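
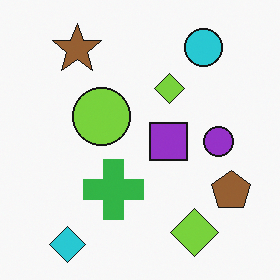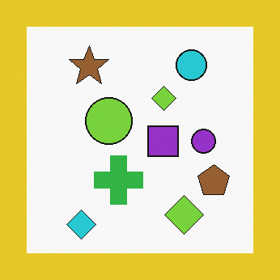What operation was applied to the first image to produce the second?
Framed with a yellow border.

A solid yellow frame runs around the edge of the second image, with the content slightly shrunk inside it.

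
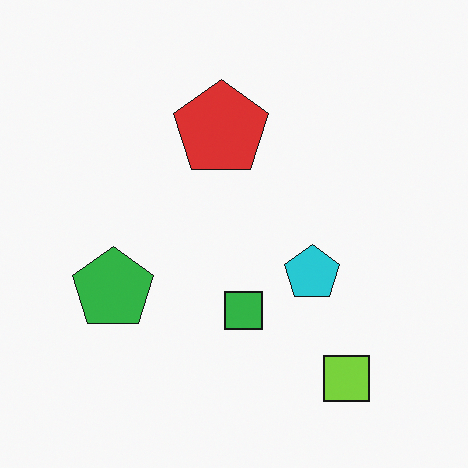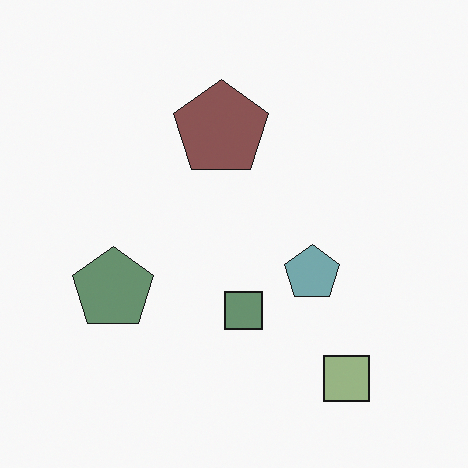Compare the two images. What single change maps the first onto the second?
The transformation is: heavily desaturated.

All colors are more muted and greyish — a global saturation change.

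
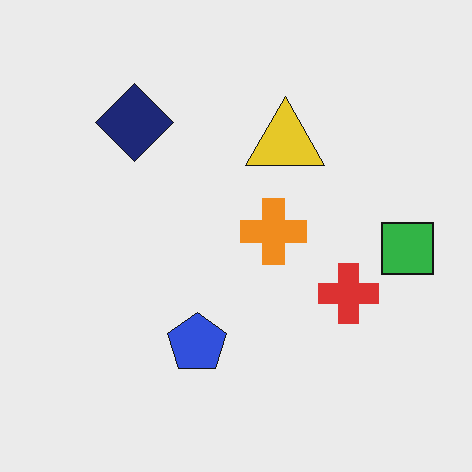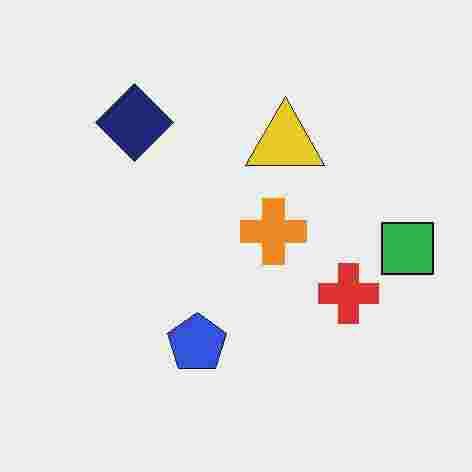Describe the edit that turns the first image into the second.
It was degraded with heavy JPEG compression.

Blocky 8×8 compression artifacts appear around shape edges and the flat background shows ringing — characteristic JPEG degradation.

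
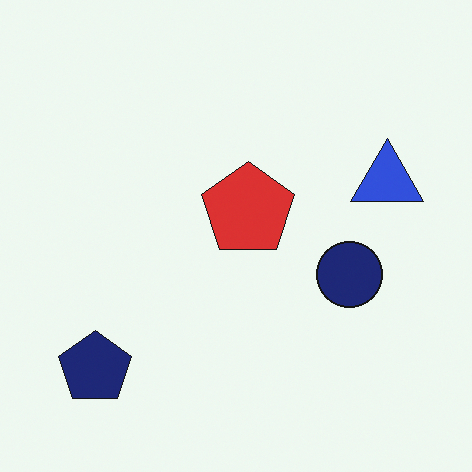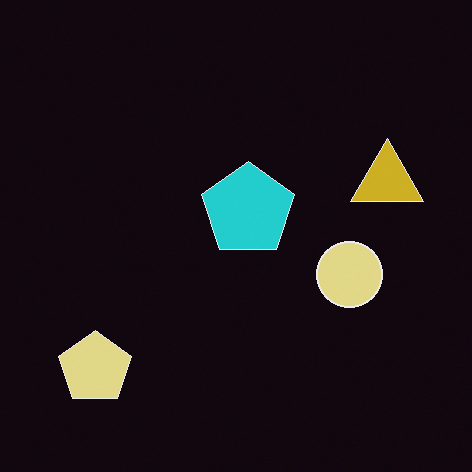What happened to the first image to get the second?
The image was color-inverted (negative).

The light background has become dark and every shape's color is its complement — a photographic negative.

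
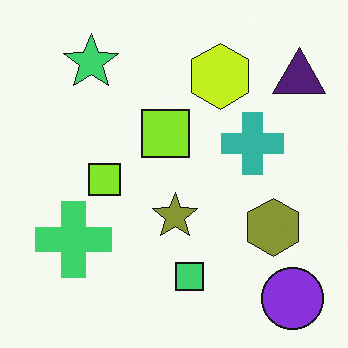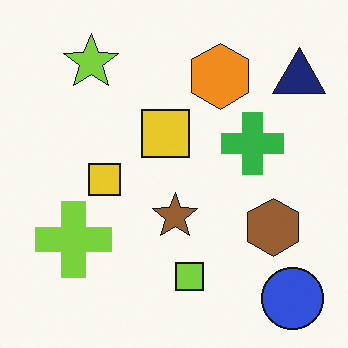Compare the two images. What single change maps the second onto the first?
The image was hue-shifted slightly.

Every shape's color has rotated by the same amount around the hue wheel — a uniform hue shift.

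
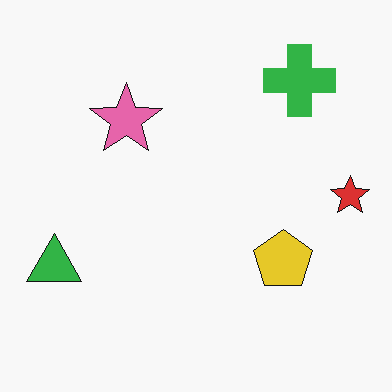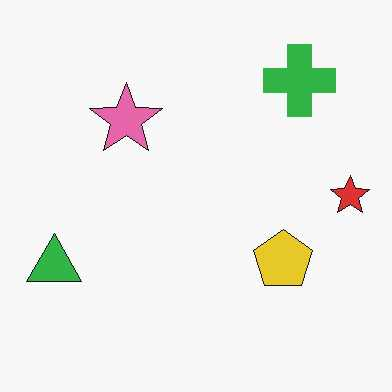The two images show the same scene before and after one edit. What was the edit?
This is the original image JPEG-compressed with visible artifacts.

Blocky 8×8 compression artifacts appear around shape edges and the flat background shows ringing — characteristic JPEG degradation.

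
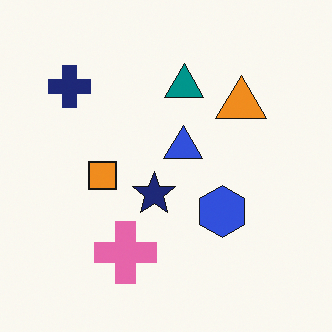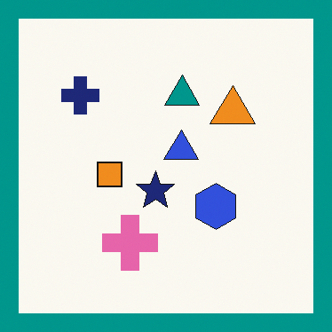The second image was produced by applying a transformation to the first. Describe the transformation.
The second image is the first framed with a teal border.

A solid teal frame runs around the edge of the second image, with the content slightly shrunk inside it.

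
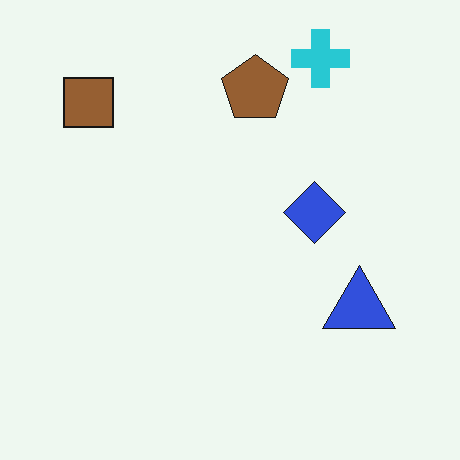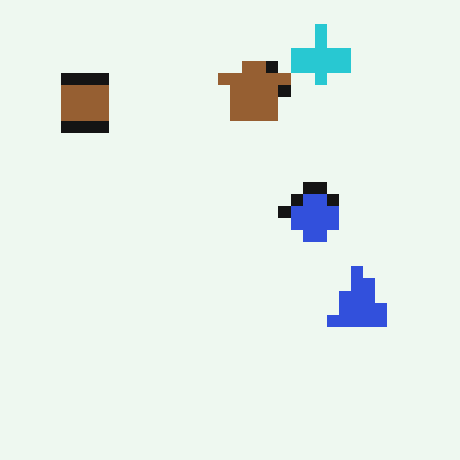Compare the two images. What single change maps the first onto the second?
The second image is the first coarsely pixelated.

Shapes are reduced to large square blocks; fine edges and outlines are lost — a downscale-then-upscale (mosaic) effect.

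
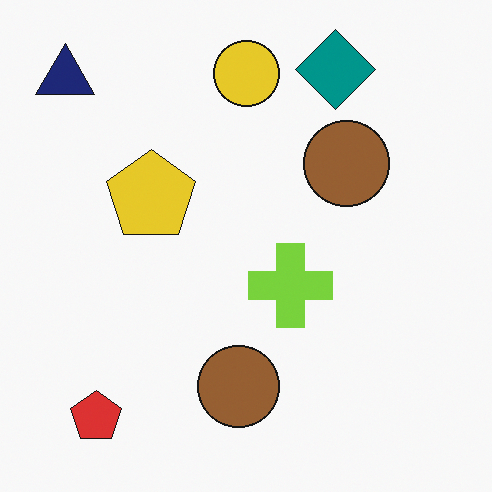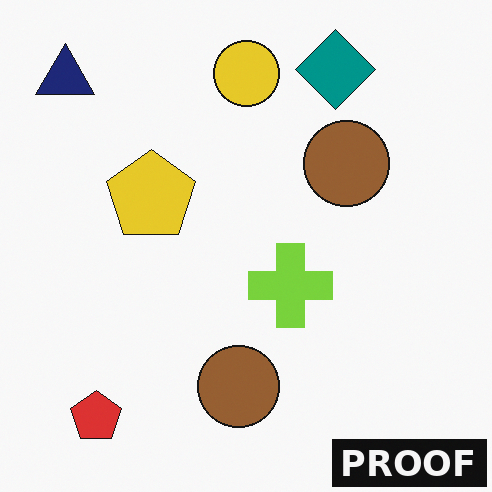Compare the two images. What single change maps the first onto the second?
The image was watermarked with the text "PROOF" in the lower-right corner.

A dark label reading "PROOF" appears in the lower-right corner.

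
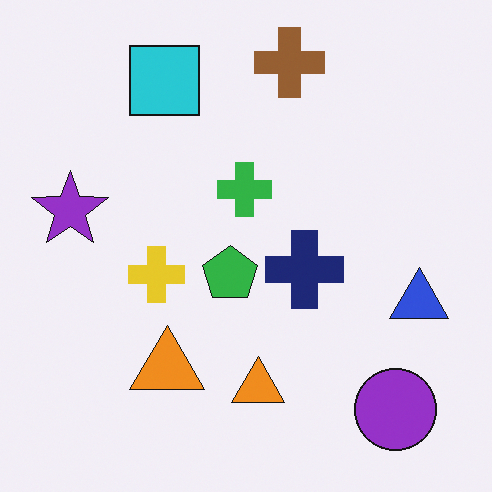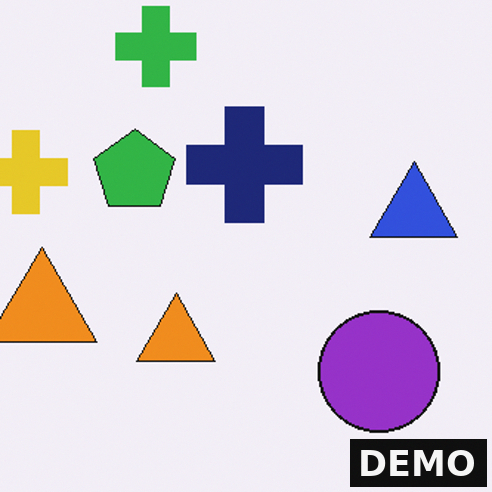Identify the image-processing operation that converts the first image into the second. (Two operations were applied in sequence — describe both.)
Cropped slightly and scaled back up, then watermarked with the text "DEMO" in the lower-right corner.

The visible shapes are larger and the field of view is narrower; shapes near the original edges may be partly or wholly outside the frame — a crop-and-rescale. A dark label reading "DEMO" appears in the lower-right corner.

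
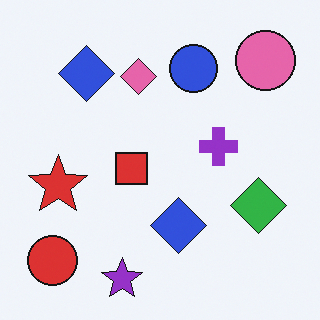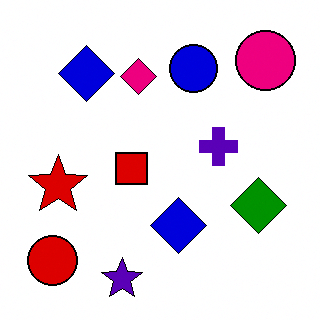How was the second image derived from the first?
This is the original image given much higher contrast.

Tones are pushed away from mid-grey across the whole image — a global contrast change.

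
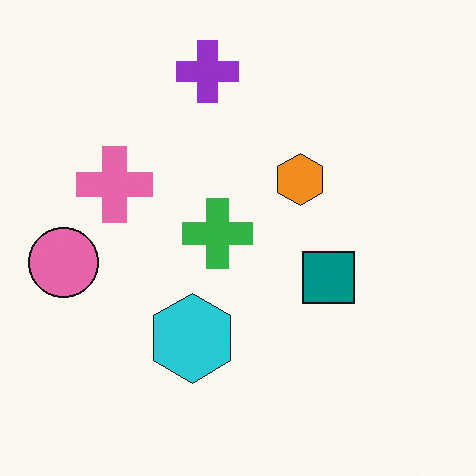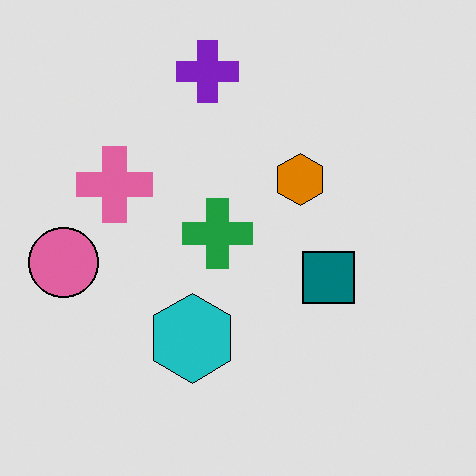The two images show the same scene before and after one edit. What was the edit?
It was moderately posterized.

Each flat color has snapped to a coarser quantized level — most visibly, the near-white background has dropped to a flat grey.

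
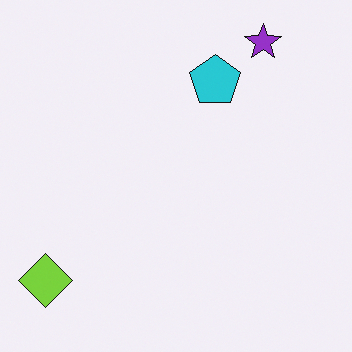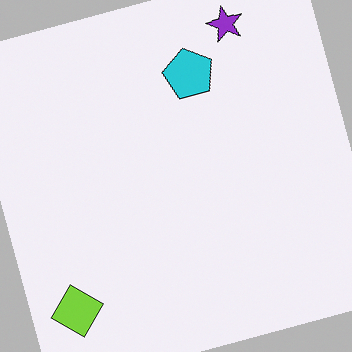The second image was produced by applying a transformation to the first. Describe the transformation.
This is the original image rotated counter-clockwise by a moderate amount.

Every shape is tilted by the same angle and the image corners show triangular fill wedges — a whole-image rotation by a non-right angle.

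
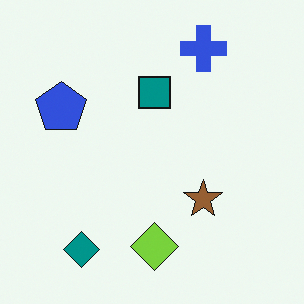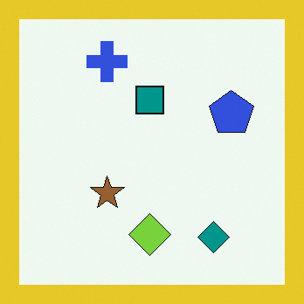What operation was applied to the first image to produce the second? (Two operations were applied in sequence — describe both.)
It was flipped horizontally (left ↔ right), then framed with a yellow border.

The blue pentagon is in the left of the first image and the right of the second — shapes on opposite sides of the vertical midline have swapped in a mirror flip. A solid yellow frame runs around the edge of the second image, with the content slightly shrunk inside it.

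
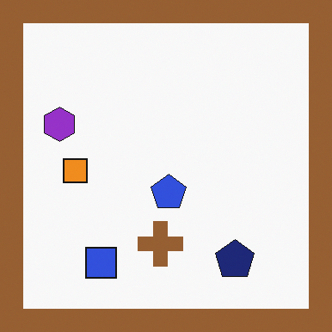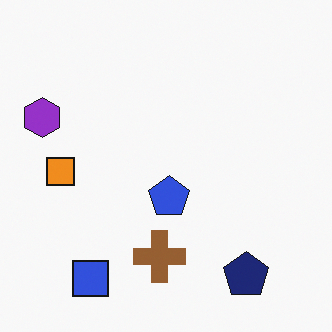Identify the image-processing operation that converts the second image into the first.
It was framed with a brown border.

A solid brown frame runs around the edge of the first image, with the content slightly shrunk inside it.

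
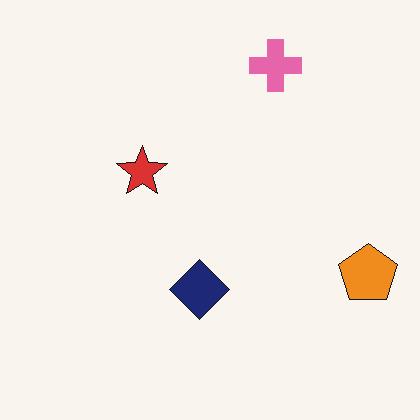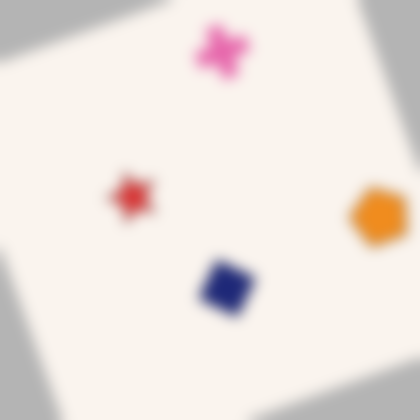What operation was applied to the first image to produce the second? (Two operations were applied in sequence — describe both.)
This is the original image rotated counter-clockwise by a clearly visible amount, then heavily blurred.

Every shape is tilted by the same angle and the image corners show triangular fill wedges — a whole-image rotation by a non-right angle. Shape edges and outlines are uniformly softened across the whole image.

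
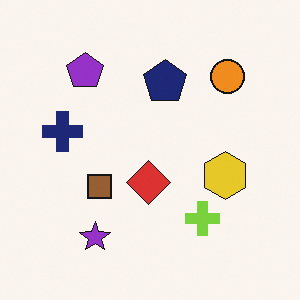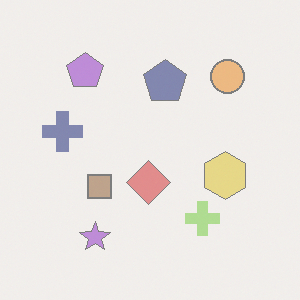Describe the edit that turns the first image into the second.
Given much lower contrast.

Tones are pushed toward mid-grey across the whole image — a global contrast change.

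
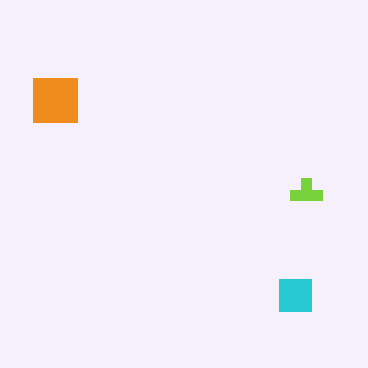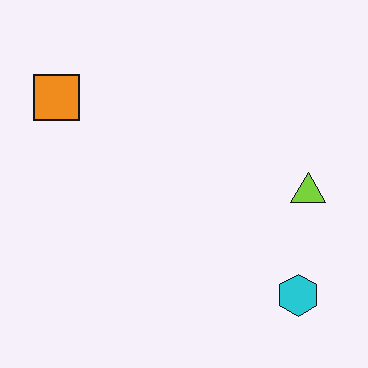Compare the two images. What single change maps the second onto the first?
The image was heavily pixelated into large blocks.

Shapes are reduced to large square blocks; fine edges and outlines are lost — a downscale-then-upscale (mosaic) effect.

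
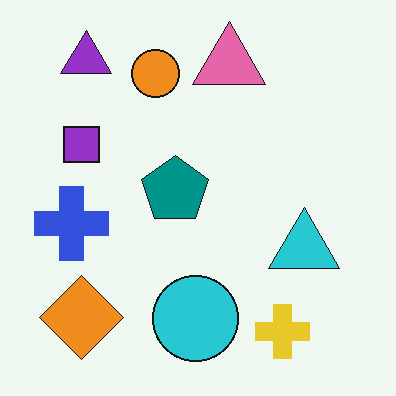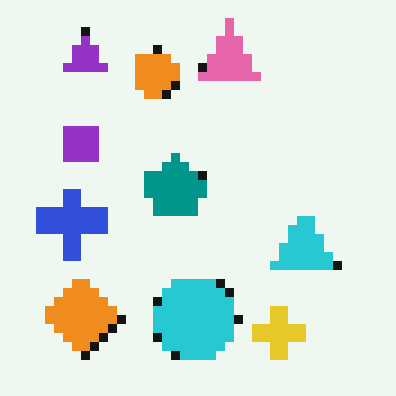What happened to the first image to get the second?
This is the original image coarsely pixelated.

Shapes are reduced to large square blocks; fine edges and outlines are lost — a downscale-then-upscale (mosaic) effect.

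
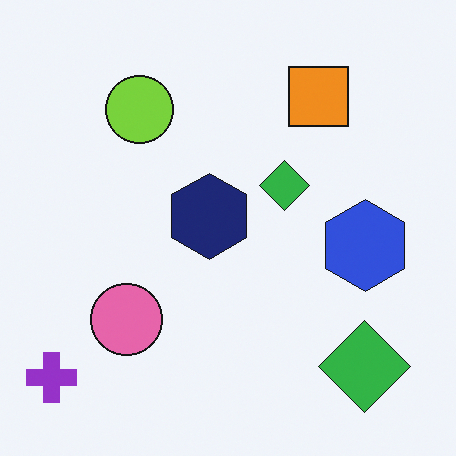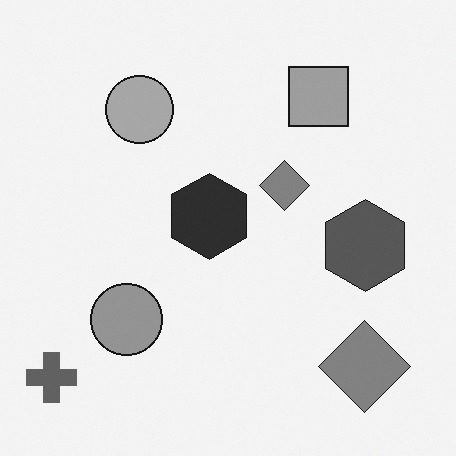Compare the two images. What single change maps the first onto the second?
The transformation is: converted to grayscale.

All color is removed — every shape is now a shade of grey.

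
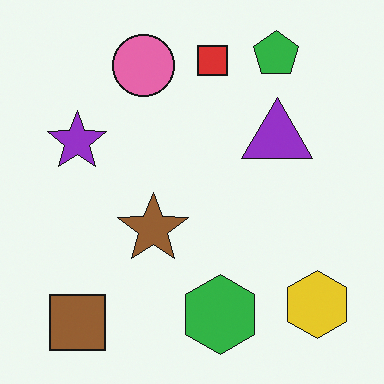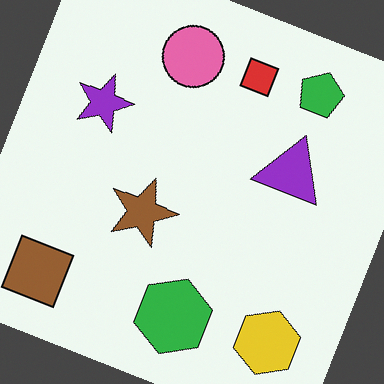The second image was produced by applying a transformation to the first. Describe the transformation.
The image was rotated clockwise by a moderate amount.

Every shape is tilted by the same angle and the image corners show triangular fill wedges — a whole-image rotation by a non-right angle.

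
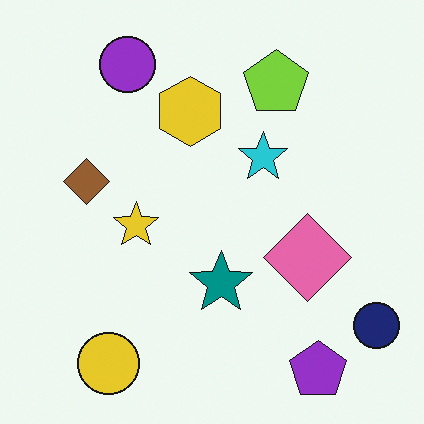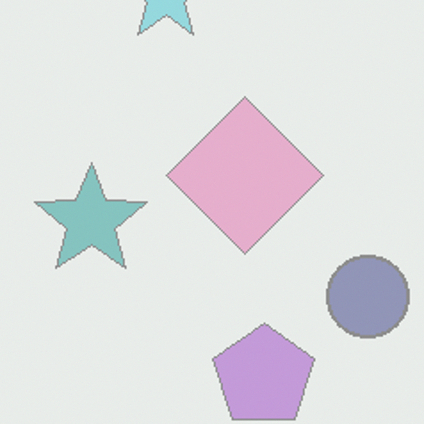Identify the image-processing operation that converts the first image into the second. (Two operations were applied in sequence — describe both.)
It was washed out (contrast reduced), then cropped to a noticeably smaller region and rescaled.

Tones are pushed toward mid-grey across the whole image — a global contrast change. The visible shapes are larger and the field of view is narrower; shapes near the original edges may be partly or wholly outside the frame — a crop-and-rescale.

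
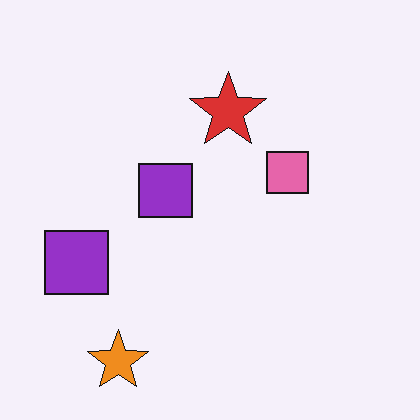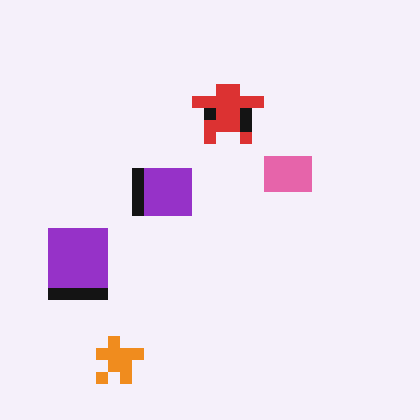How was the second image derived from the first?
It was coarsely pixelated.

Shapes are reduced to large square blocks; fine edges and outlines are lost — a downscale-then-upscale (mosaic) effect.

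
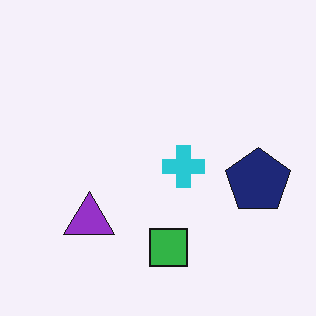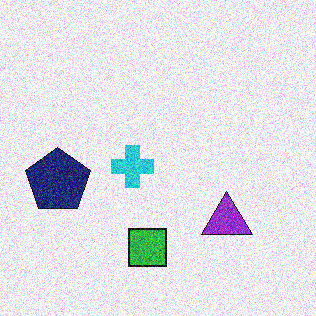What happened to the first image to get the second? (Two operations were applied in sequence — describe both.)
Degraded with heavy additive noise, then flipped horizontally (left ↔ right).

Random speckle covers the whole image, including the flat background. The navy pentagon is in the right of the first image and the left of the second — shapes on opposite sides of the vertical midline have swapped in a mirror flip.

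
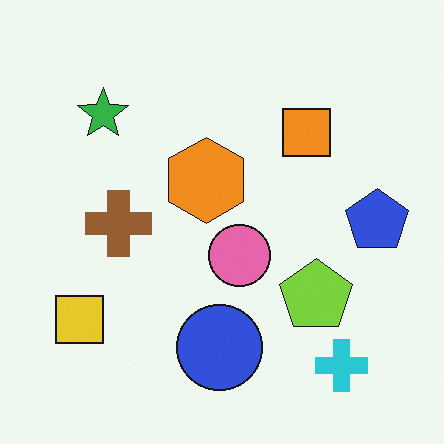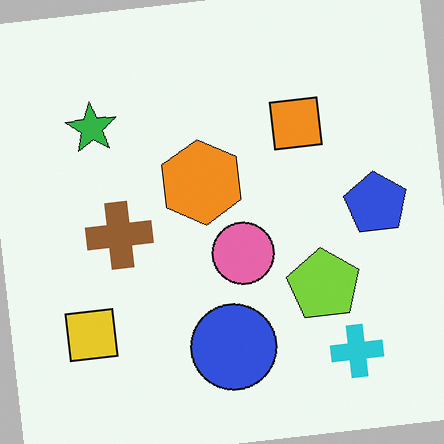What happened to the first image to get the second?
This is the original image rotated counter-clockwise by a few degrees.

Every shape is tilted by the same angle and the image corners show triangular fill wedges — a whole-image rotation by a non-right angle.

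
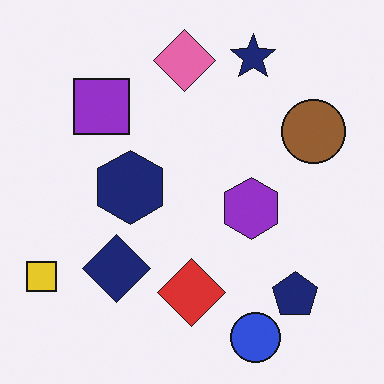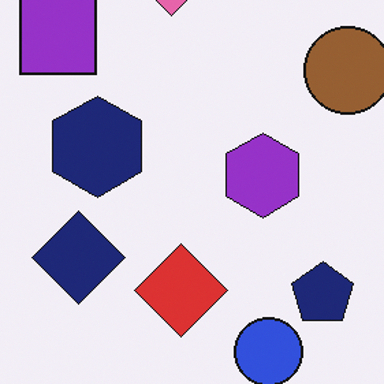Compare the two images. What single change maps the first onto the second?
It was cropped to a modestly smaller region and rescaled.

The visible shapes are larger and the field of view is narrower; shapes near the original edges may be partly or wholly outside the frame — a crop-and-rescale.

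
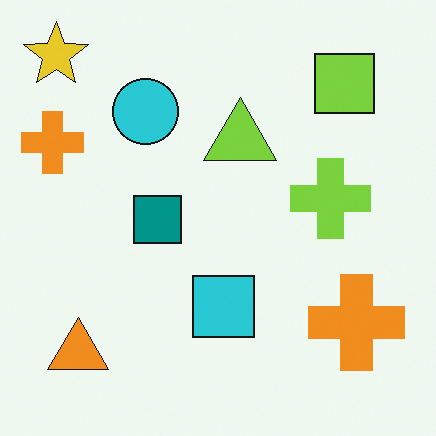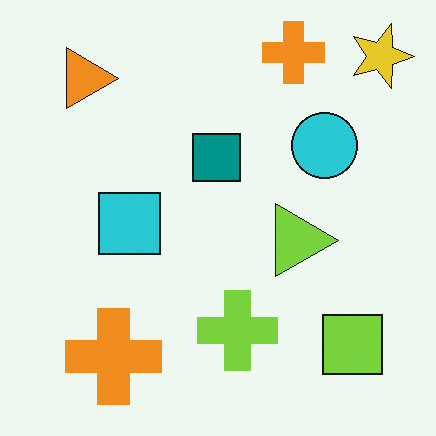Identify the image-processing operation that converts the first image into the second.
The second image is the first rotated 90° clockwise.

The yellow star sits in the top-left of the first image and the top-right of the second — consistent with a whole-image 90° clockwise rotation.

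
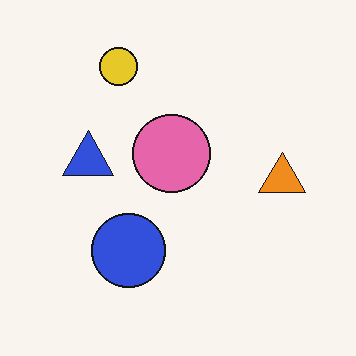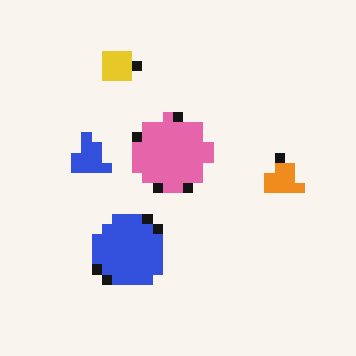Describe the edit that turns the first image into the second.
This is the original image coarsely pixelated.

Shapes are reduced to large square blocks; fine edges and outlines are lost — a downscale-then-upscale (mosaic) effect.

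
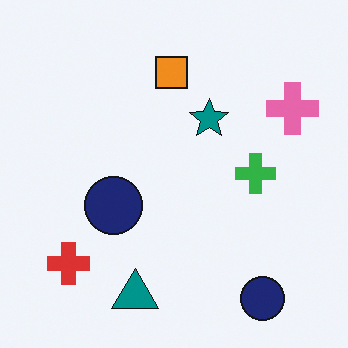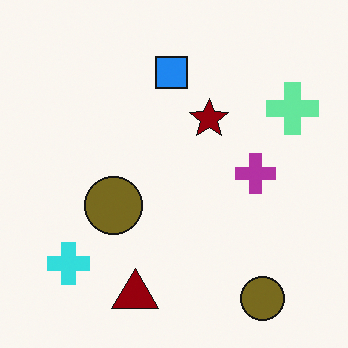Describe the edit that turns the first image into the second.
The second image is the first hue-shifted by a large amount.

Every shape's color has rotated by the same amount around the hue wheel — a uniform hue shift.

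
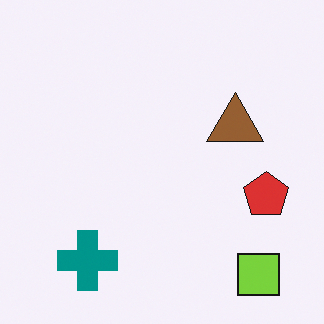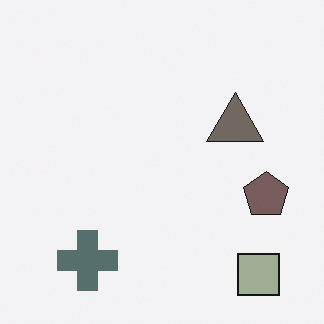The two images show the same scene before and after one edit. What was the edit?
This is the original image heavily desaturated.

All colors are more muted and greyish — a global saturation change.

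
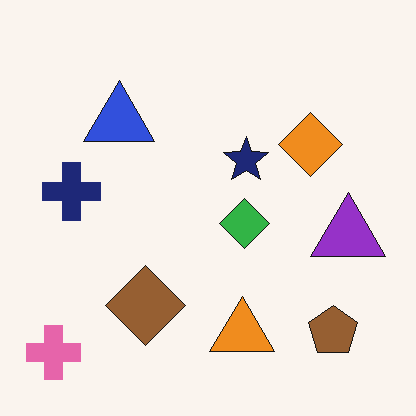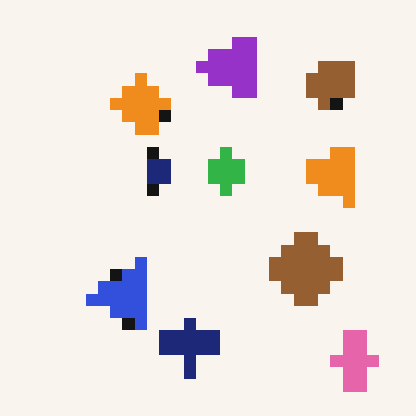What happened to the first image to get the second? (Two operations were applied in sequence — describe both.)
This is the original image rotated 90° counter-clockwise, then heavily pixelated into large blocks.

The pink cross sits in the bottom-left of the first image and the bottom-right of the second — consistent with a whole-image 90° counter-clockwise rotation. Shapes are reduced to large square blocks; fine edges and outlines are lost — a downscale-then-upscale (mosaic) effect.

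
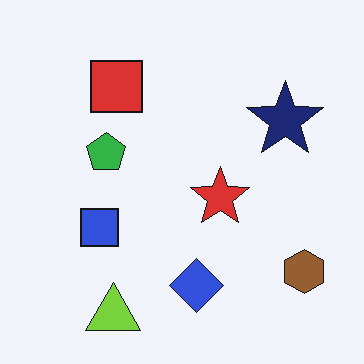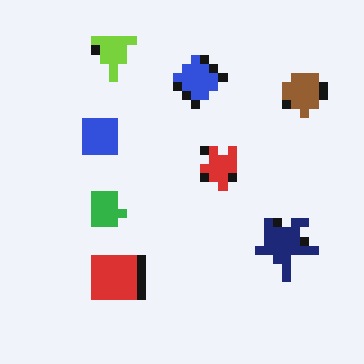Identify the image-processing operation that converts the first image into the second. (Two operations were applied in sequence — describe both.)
It was coarsely pixelated, then flipped vertically (top ↔ bottom).

Shapes are reduced to large square blocks; fine edges and outlines are lost — a downscale-then-upscale (mosaic) effect. The lime triangle is in the bottom-left of the first image and the top-left of the second — shapes on opposite sides of the horizontal midline have swapped in a mirror flip.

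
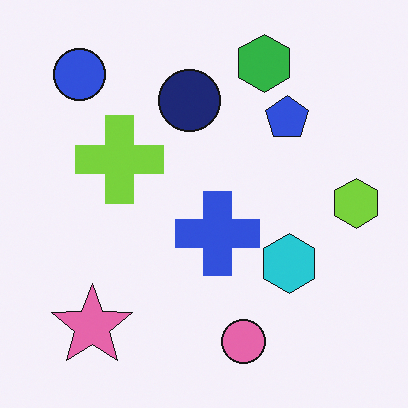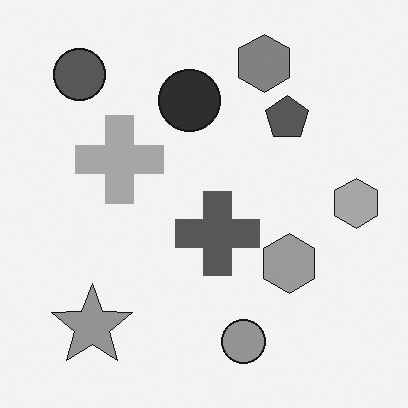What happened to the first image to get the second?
The image was converted to grayscale.

All color is removed — every shape is now a shade of grey.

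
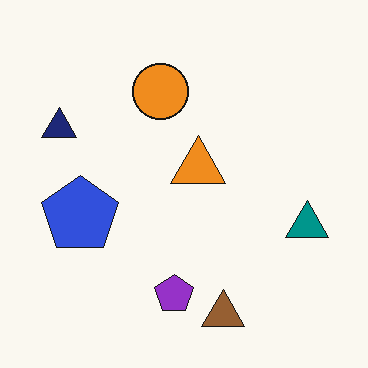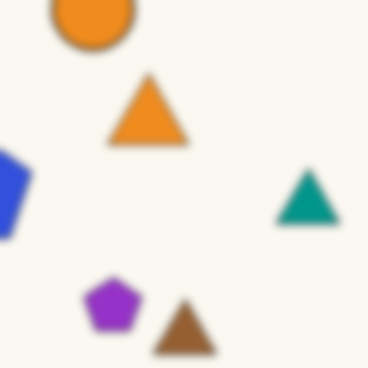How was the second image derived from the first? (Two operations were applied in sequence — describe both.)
The second image is the first cropped to a modestly smaller region and rescaled, then moderately blurred.

The visible shapes are larger and the field of view is narrower; shapes near the original edges may be partly or wholly outside the frame — a crop-and-rescale. Shape edges and outlines are uniformly softened across the whole image.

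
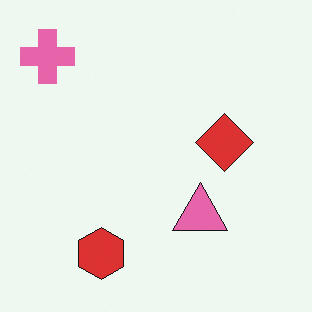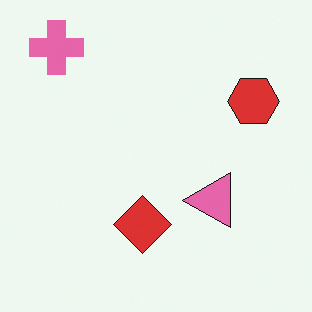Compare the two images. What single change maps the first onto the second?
It was transposed (reflected across the top-left ↔ bottom-right diagonal).

Shapes have swapped their row and column positions — what was in the top-right is now in the bottom-left — a diagonal reflection.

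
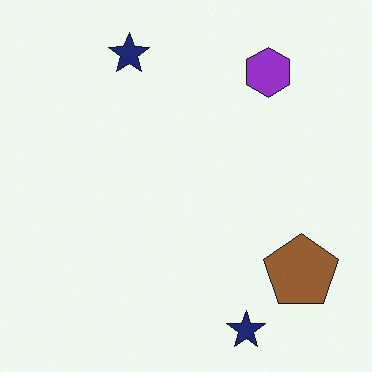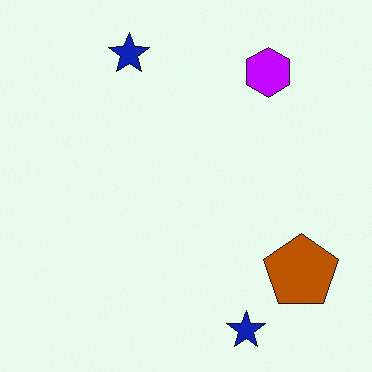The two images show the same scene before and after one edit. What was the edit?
The transformation is: made much more vivid (saturation change).

All colors are more vivid — a global saturation change.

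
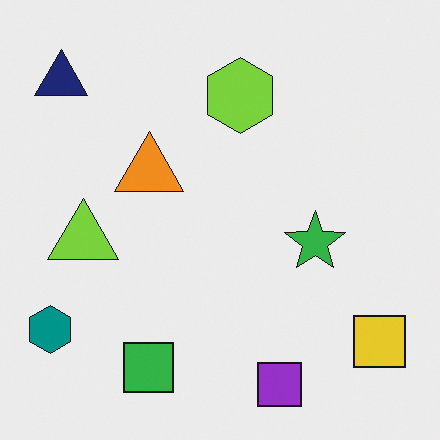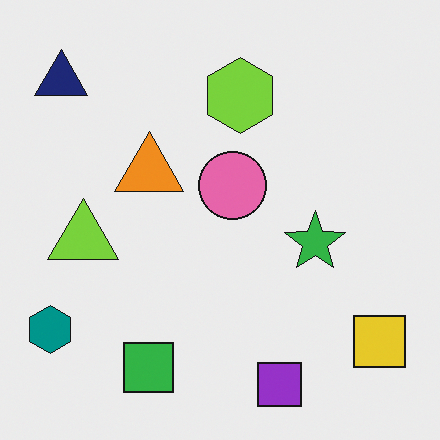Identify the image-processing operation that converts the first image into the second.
Overlaid with an additional pink circle.

A pink circle appears in the second image that is absent from the first.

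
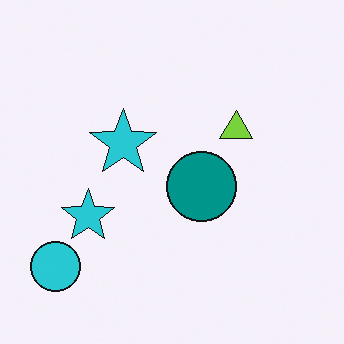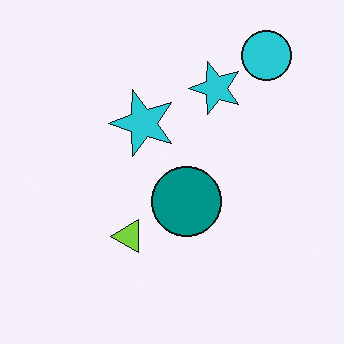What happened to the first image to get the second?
This is the original image transposed (reflected across the top-left ↔ bottom-right diagonal).

Shapes have swapped their row and column positions — what was in the top-right is now in the bottom-left — a diagonal reflection.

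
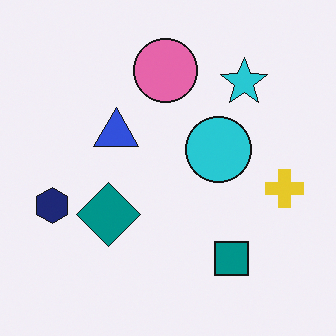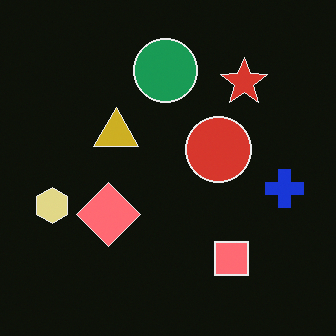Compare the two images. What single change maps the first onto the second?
The image was color-inverted (negative).

The light background has become dark and every shape's color is its complement — a photographic negative.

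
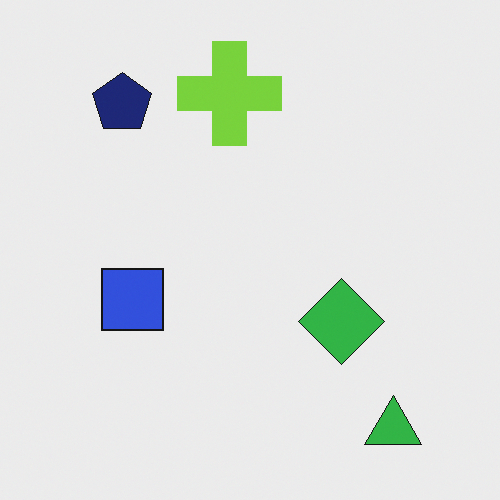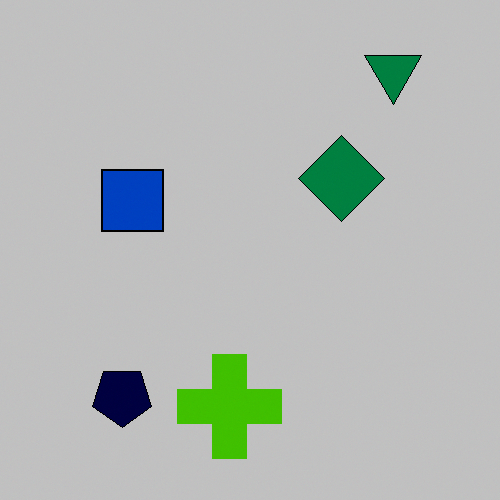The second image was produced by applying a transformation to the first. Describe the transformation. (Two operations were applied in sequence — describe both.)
The second image is the first heavily posterized to just a handful of flat colors, then flipped vertically (top ↔ bottom).

Each flat color has snapped to a coarser quantized level — most visibly, the near-white background has dropped to a flat grey. The green triangle is in the bottom-right of the first image and the top-right of the second — shapes on opposite sides of the horizontal midline have swapped in a mirror flip.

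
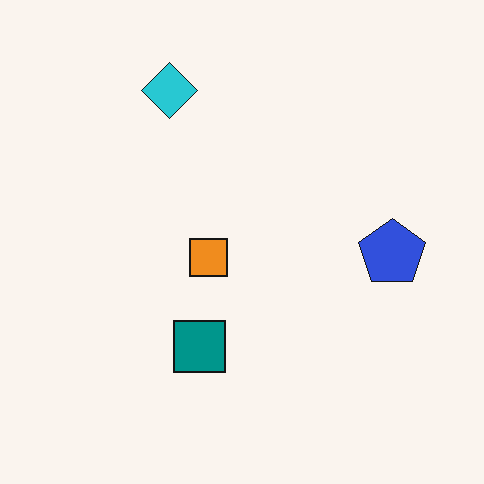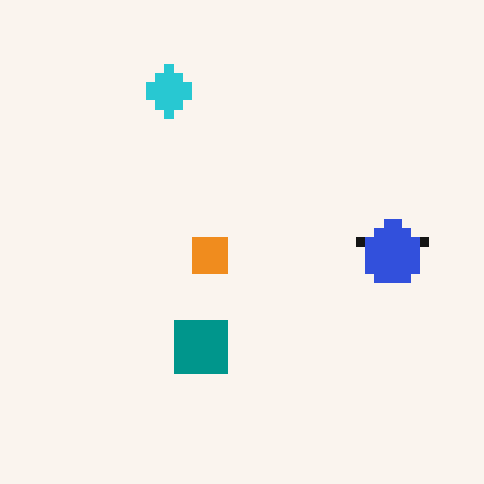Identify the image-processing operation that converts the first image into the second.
Coarsely pixelated.

Shapes are reduced to large square blocks; fine edges and outlines are lost — a downscale-then-upscale (mosaic) effect.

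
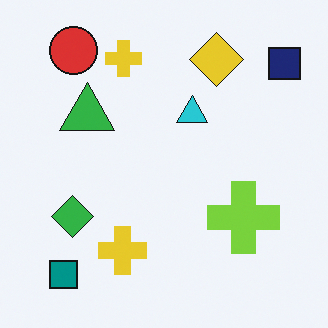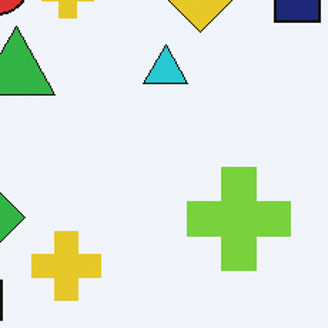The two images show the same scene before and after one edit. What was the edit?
Cropped slightly and scaled back up.

The visible shapes are larger and the field of view is narrower; shapes near the original edges may be partly or wholly outside the frame — a crop-and-rescale.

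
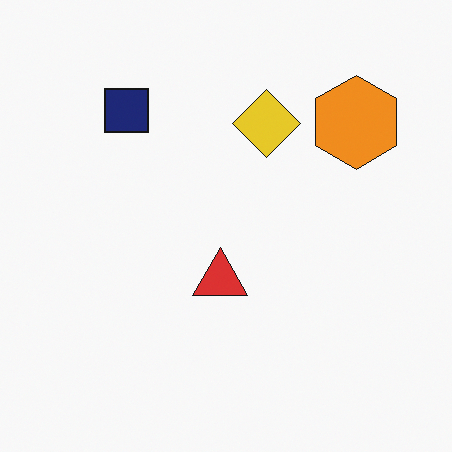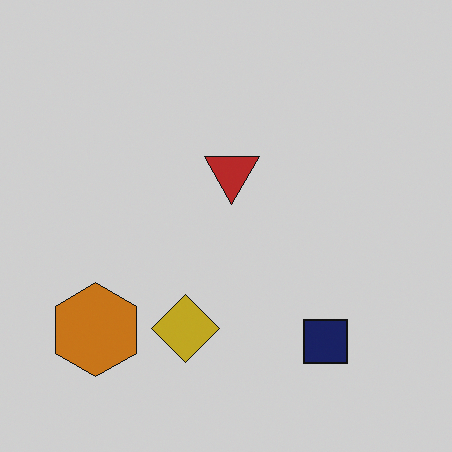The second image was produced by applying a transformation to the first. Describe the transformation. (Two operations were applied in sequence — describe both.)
It was slightly darkened, then rotated 180°.

Every pixel — background and shapes alike — is uniformly darkened. The orange hexagon sits in the top-right of the first image and the bottom-left of the second — consistent with a whole-image 180° rotation.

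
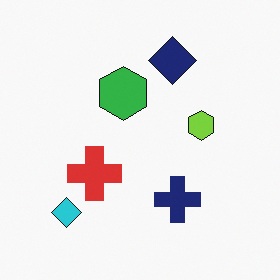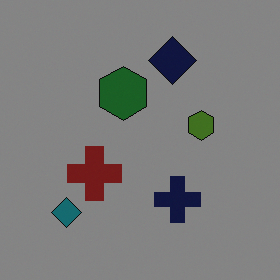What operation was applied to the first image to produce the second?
It was noticeably darkened.

Every pixel — background and shapes alike — is uniformly darkened.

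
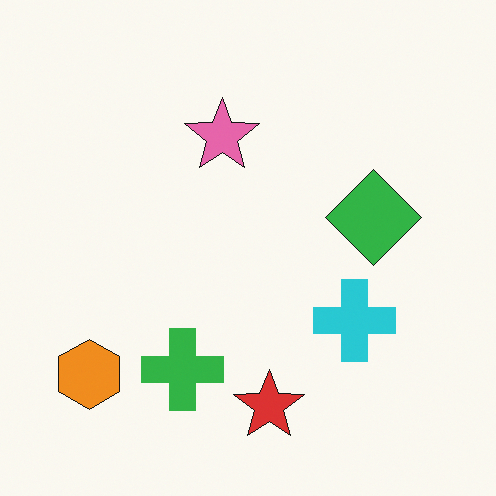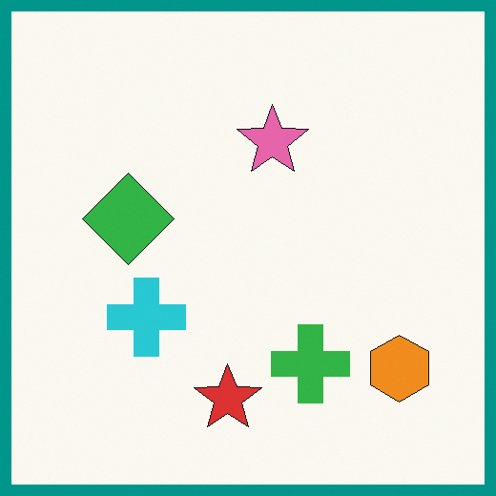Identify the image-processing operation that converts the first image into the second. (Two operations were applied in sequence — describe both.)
It was flipped horizontally (left ↔ right), then framed with a teal border.

The orange hexagon is in the bottom-left of the first image and the bottom-right of the second — shapes on opposite sides of the vertical midline have swapped in a mirror flip. A solid teal frame runs around the edge of the second image, with the content slightly shrunk inside it.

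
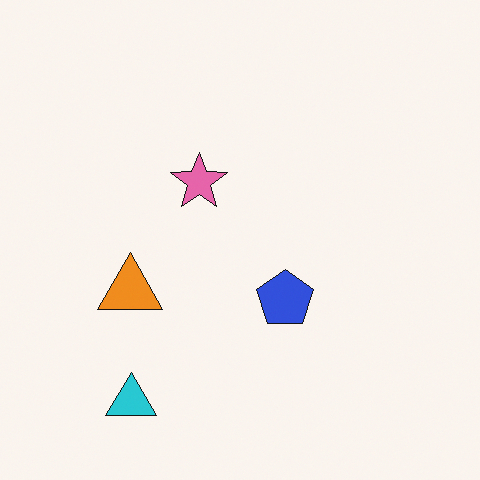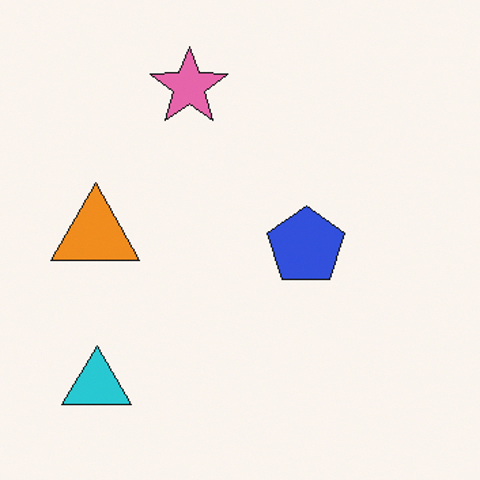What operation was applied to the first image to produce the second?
The transformation is: cropped slightly and scaled back up.

The visible shapes are larger and the field of view is narrower; shapes near the original edges may be partly or wholly outside the frame — a crop-and-rescale.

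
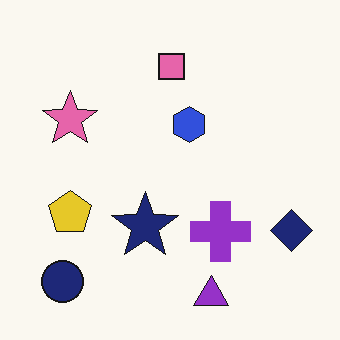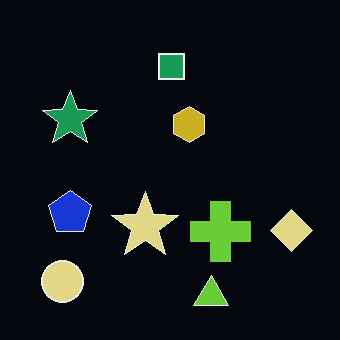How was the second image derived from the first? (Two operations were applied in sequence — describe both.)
The image was given moderate JPEG compression, then color-inverted (negative).

Blocky 8×8 compression artifacts appear around shape edges and the flat background shows ringing — characteristic JPEG degradation. The light background has become dark and every shape's color is its complement — a photographic negative.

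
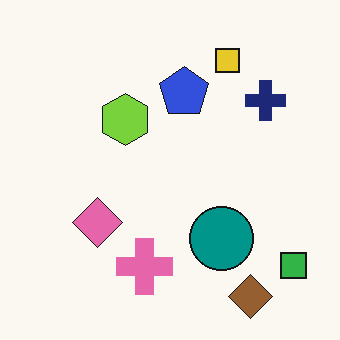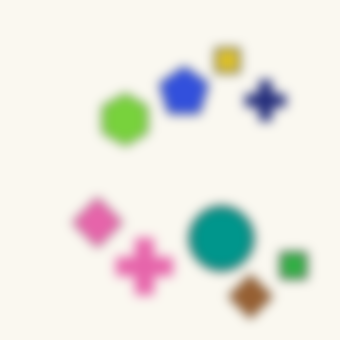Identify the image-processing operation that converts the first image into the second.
The second image is the first strongly gaussian-blurred.

Shape edges and outlines are uniformly softened across the whole image.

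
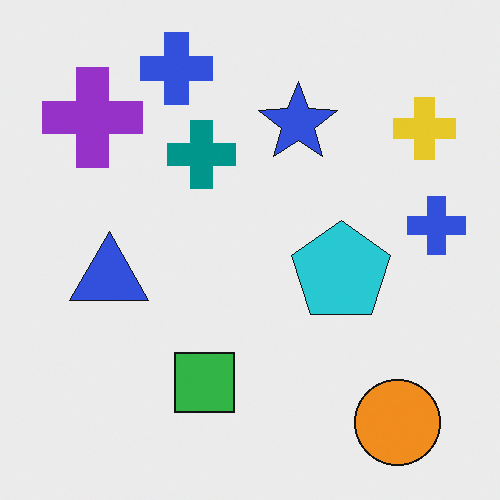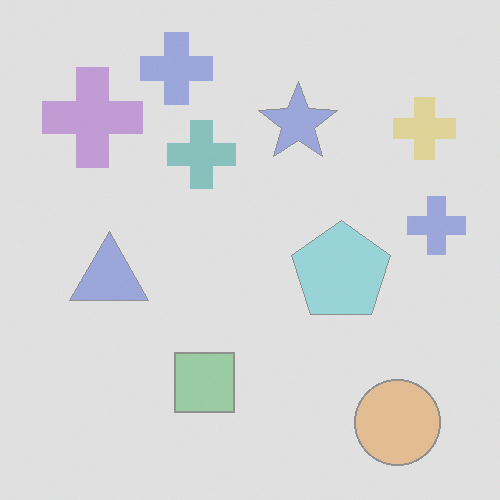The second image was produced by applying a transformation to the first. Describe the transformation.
The transformation is: washed out (contrast reduced).

Tones are pushed toward mid-grey across the whole image — a global contrast change.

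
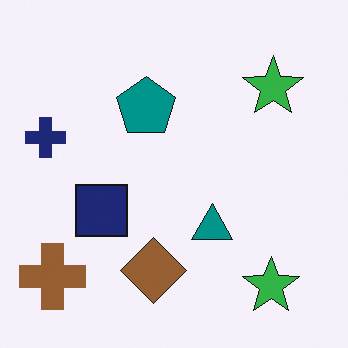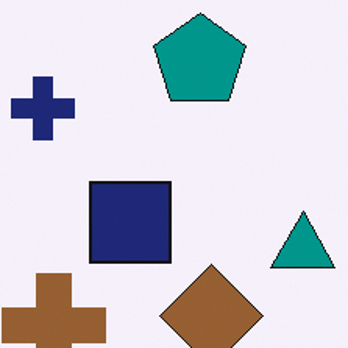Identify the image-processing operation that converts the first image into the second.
It was cropped to a modestly smaller region and rescaled.

The visible shapes are larger and the field of view is narrower; shapes near the original edges may be partly or wholly outside the frame — a crop-and-rescale.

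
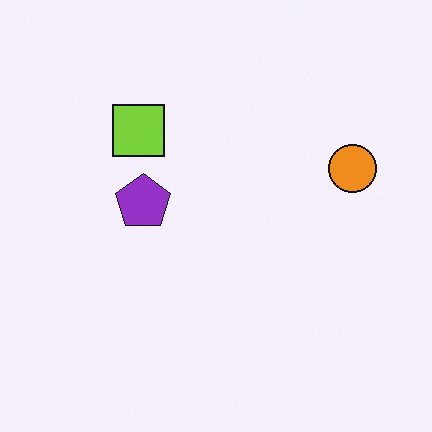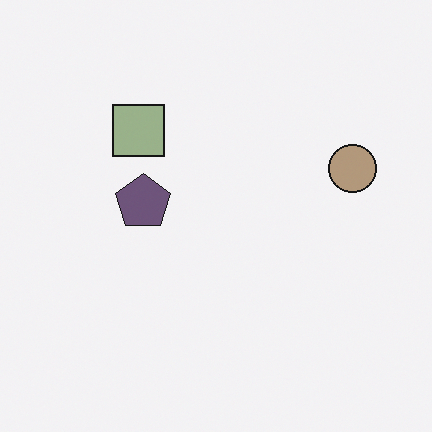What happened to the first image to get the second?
The second image is the first heavily desaturated.

All colors are more muted and greyish — a global saturation change.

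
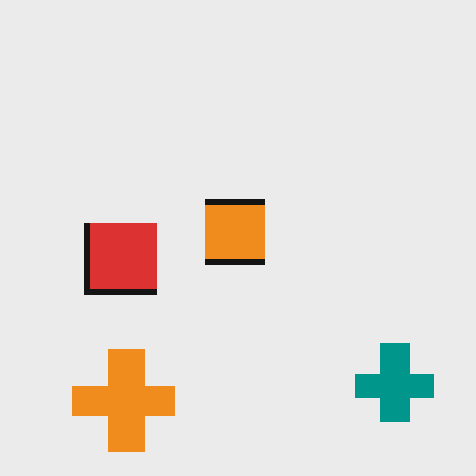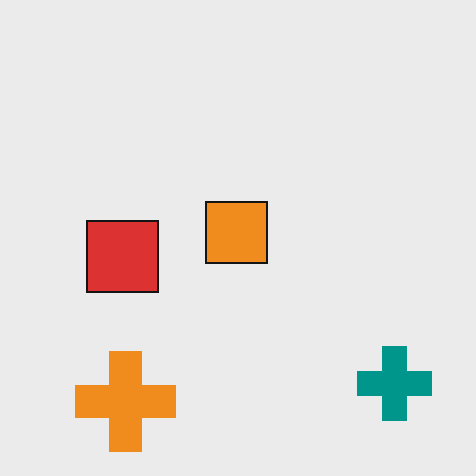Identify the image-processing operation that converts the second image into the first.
The image was pixelated into visible square blocks.

Shapes are reduced to large square blocks; fine edges and outlines are lost — a downscale-then-upscale (mosaic) effect.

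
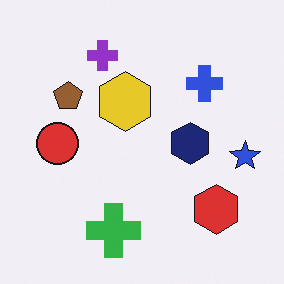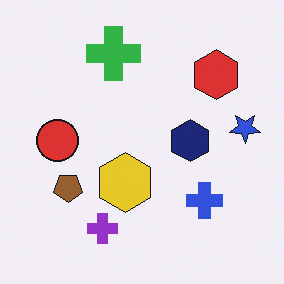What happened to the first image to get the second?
Flipped vertically (top ↔ bottom).

The green cross is in the bottom of the first image and the top of the second — shapes on opposite sides of the horizontal midline have swapped in a mirror flip.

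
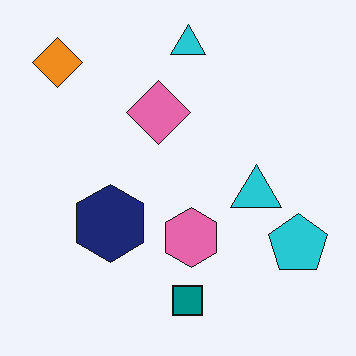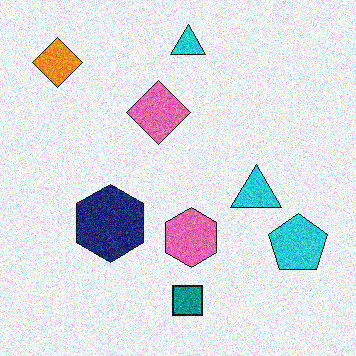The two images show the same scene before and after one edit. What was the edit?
The second image is the first degraded with heavy additive noise.

Random speckle covers the whole image, including the flat background.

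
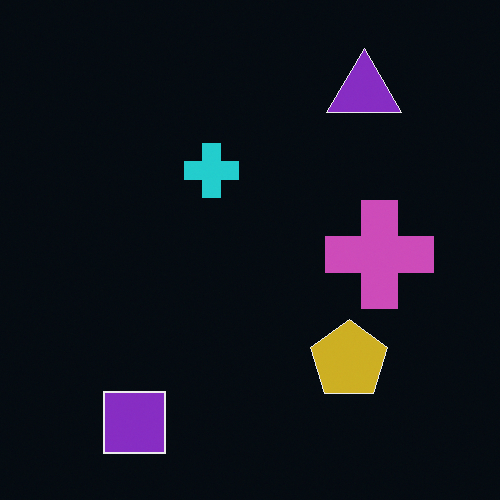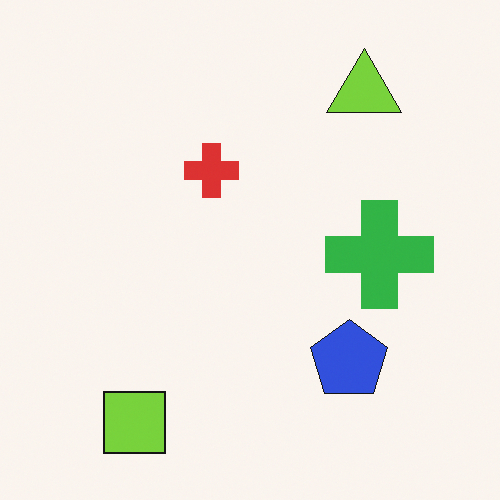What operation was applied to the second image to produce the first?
The image was color-inverted (negative).

The light background has become dark and every shape's color is its complement — a photographic negative.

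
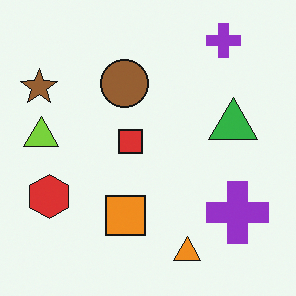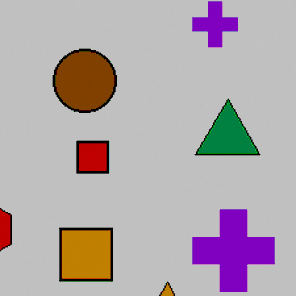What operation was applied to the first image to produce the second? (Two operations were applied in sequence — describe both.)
Cropped to a modestly smaller region and rescaled, then aggressively posterized.

The visible shapes are larger and the field of view is narrower; shapes near the original edges may be partly or wholly outside the frame — a crop-and-rescale. Each flat color has snapped to a coarser quantized level — most visibly, the near-white background has dropped to a flat grey.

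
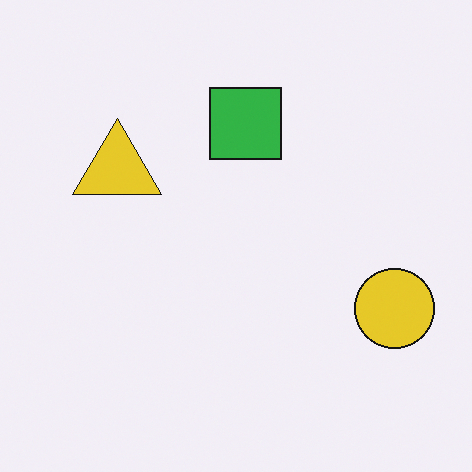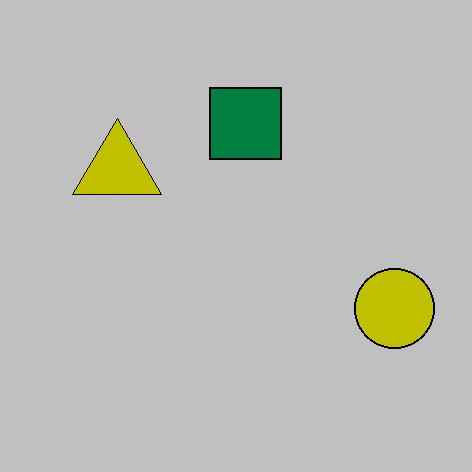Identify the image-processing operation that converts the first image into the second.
It was heavily posterized to just a handful of flat colors.

Each flat color has snapped to a coarser quantized level — most visibly, the near-white background has dropped to a flat grey.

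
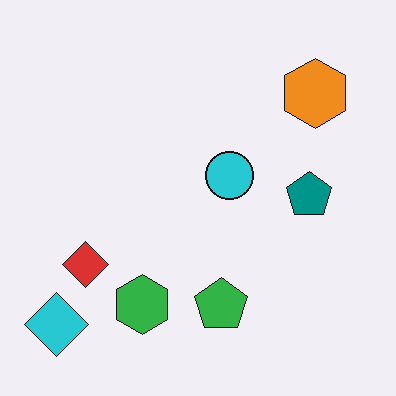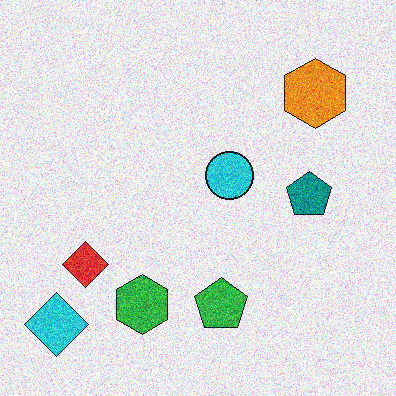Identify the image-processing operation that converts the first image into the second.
It was degraded with heavy additive noise.

Random speckle covers the whole image, including the flat background.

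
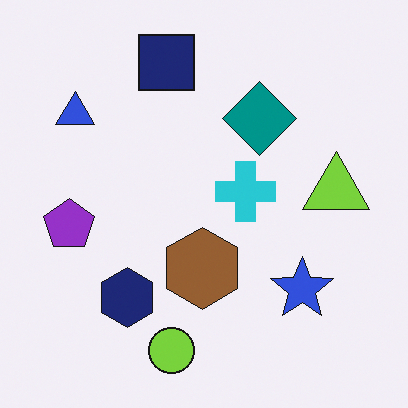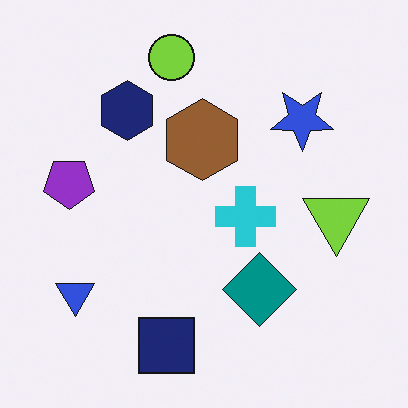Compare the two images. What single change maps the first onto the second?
It was flipped vertically (top ↔ bottom).

The lime circle is in the bottom of the first image and the top of the second — shapes on opposite sides of the horizontal midline have swapped in a mirror flip.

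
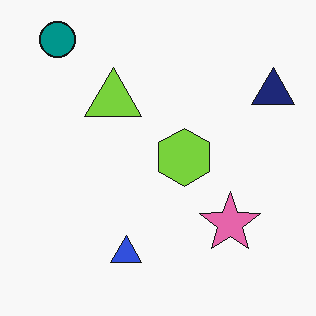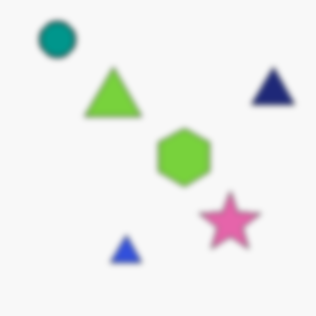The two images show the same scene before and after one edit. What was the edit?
The image was noticeably gaussian-blurred.

Shape edges and outlines are uniformly softened across the whole image.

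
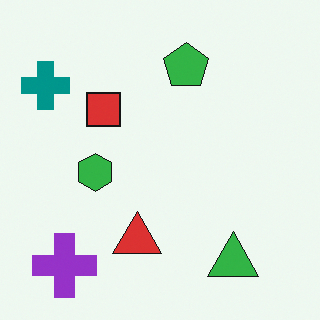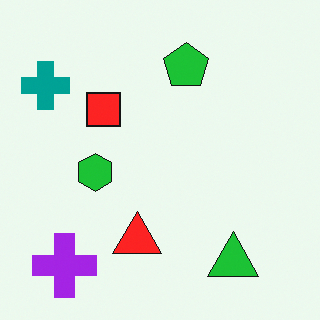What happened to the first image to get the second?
This is the original image slightly oversaturated.

All colors are more vivid — a global saturation change.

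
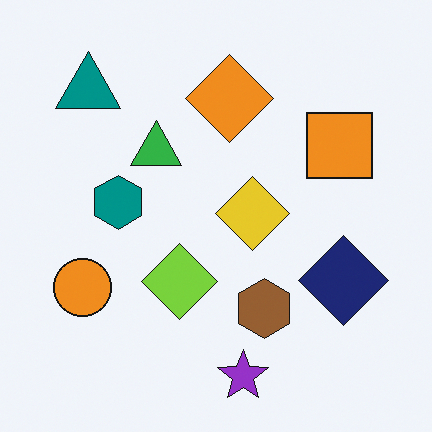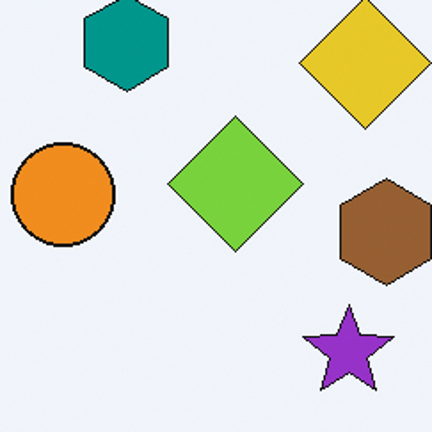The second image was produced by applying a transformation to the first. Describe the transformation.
The image was cropped to a noticeably smaller region and rescaled.

The visible shapes are larger and the field of view is narrower; shapes near the original edges may be partly or wholly outside the frame — a crop-and-rescale.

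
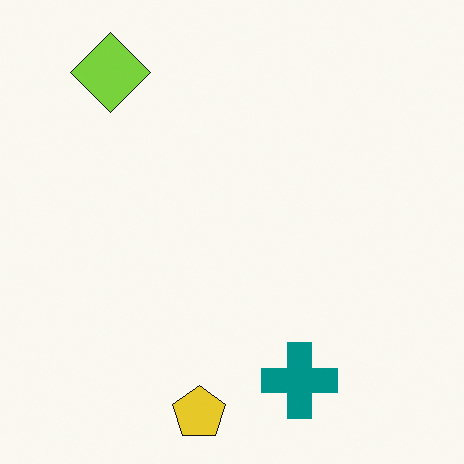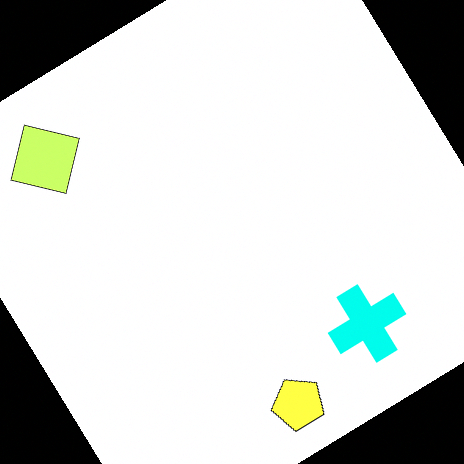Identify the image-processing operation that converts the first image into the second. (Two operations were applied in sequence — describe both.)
The image was noticeably brightened, then rotated counter-clockwise by a large amount — several tens of degrees.

Every pixel — background and shapes alike — is uniformly brightened. Every shape is tilted by the same angle and the image corners show triangular fill wedges — a whole-image rotation by a non-right angle.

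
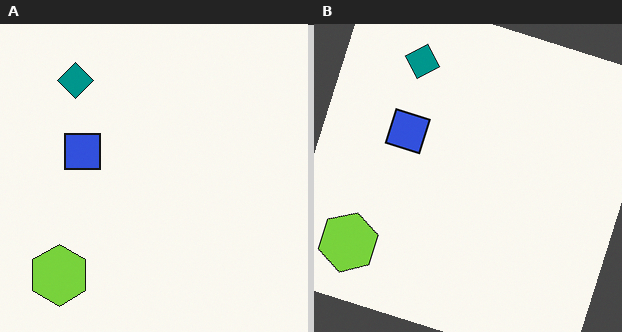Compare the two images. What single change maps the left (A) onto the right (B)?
The image was rotated clockwise by a clearly visible amount.

Every shape is tilted by the same angle and the image corners show triangular fill wedges — a whole-image rotation by a non-right angle.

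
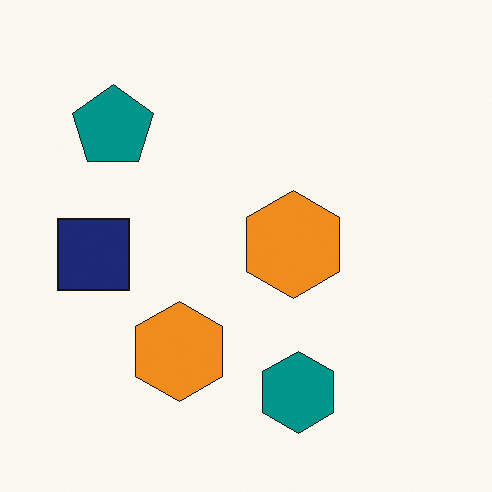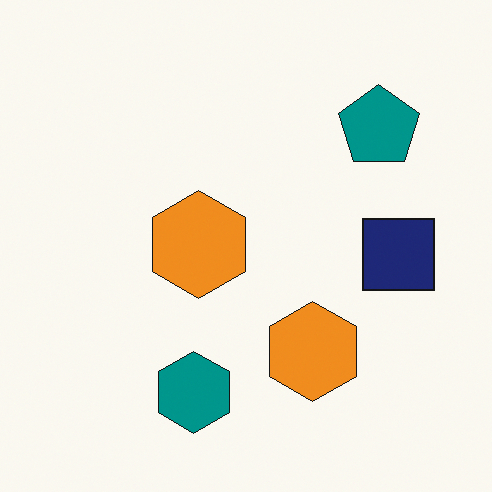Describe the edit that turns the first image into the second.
The transformation is: flipped horizontally (left ↔ right).

The navy square is in the left of the first image and the right of the second — shapes on opposite sides of the vertical midline have swapped in a mirror flip.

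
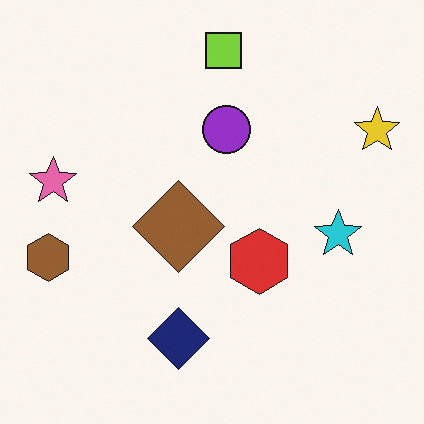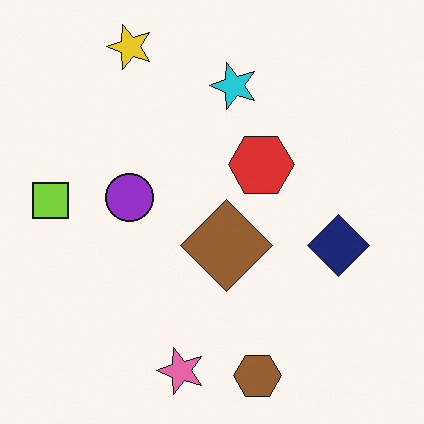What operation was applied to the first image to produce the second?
This is the original image rotated 90° counter-clockwise.

The yellow star sits in the top-right of the first image and the top-left of the second — consistent with a whole-image 90° counter-clockwise rotation.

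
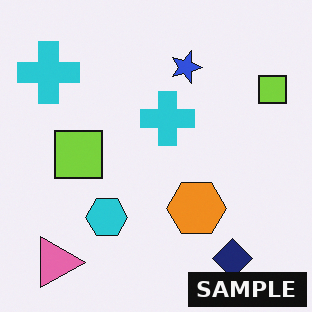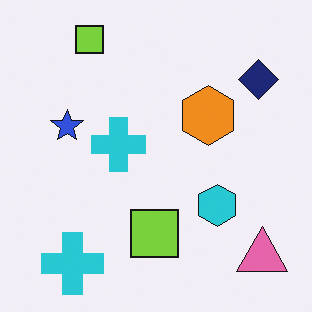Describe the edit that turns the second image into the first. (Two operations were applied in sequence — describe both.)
Rotated 90° clockwise, then watermarked with the text "SAMPLE" in the lower-right corner.

The pink triangle sits in the bottom-right of the second image and the bottom-left of the first — consistent with a whole-image 90° clockwise rotation. A dark label reading "SAMPLE" appears in the lower-right corner.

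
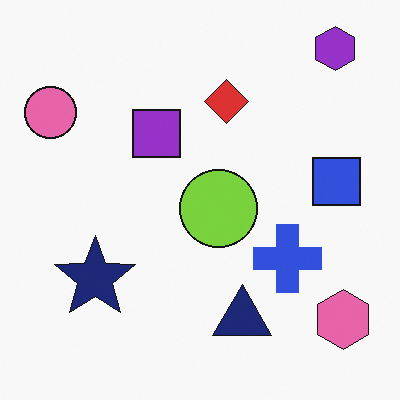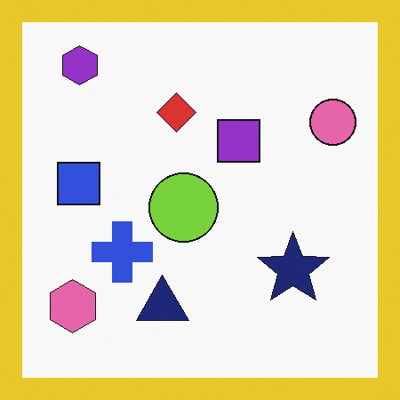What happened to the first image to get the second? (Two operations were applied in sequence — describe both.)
The image was flipped horizontally (left ↔ right), then framed with a yellow border.

The pink circle is in the top-left of the first image and the top-right of the second — shapes on opposite sides of the vertical midline have swapped in a mirror flip. A solid yellow frame runs around the edge of the second image, with the content slightly shrunk inside it.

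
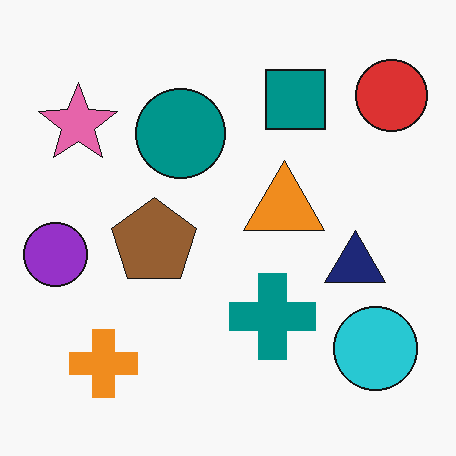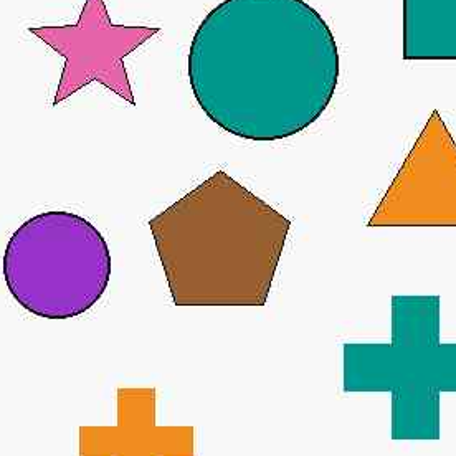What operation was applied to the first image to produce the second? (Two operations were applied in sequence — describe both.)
The second image is the first JPEG-compressed with visible artifacts, then cropped to a noticeably smaller region and rescaled.

Blocky 8×8 compression artifacts appear around shape edges and the flat background shows ringing — characteristic JPEG degradation. The visible shapes are larger and the field of view is narrower; shapes near the original edges may be partly or wholly outside the frame — a crop-and-rescale.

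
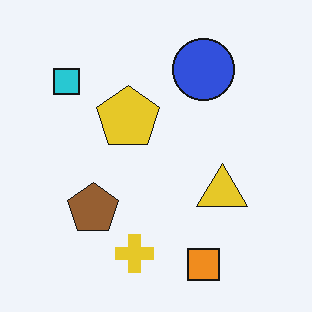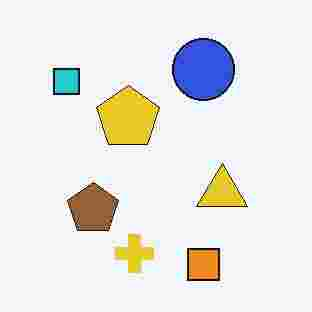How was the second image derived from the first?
It was heavily JPEG-compressed with obvious blocking artifacts.

Blocky 8×8 compression artifacts appear around shape edges and the flat background shows ringing — characteristic JPEG degradation.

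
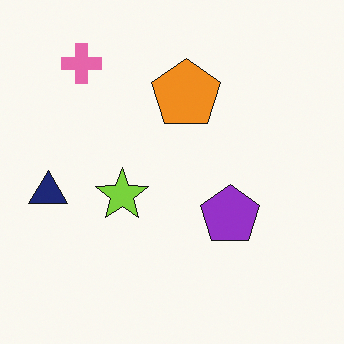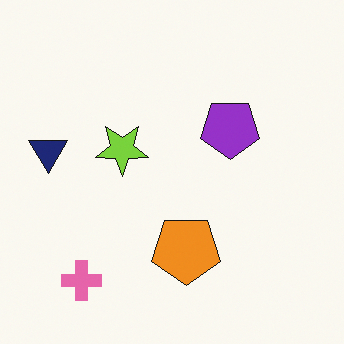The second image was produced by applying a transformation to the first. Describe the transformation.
This is the original image flipped vertically (top ↔ bottom).

The pink cross is in the top-left of the first image and the bottom-left of the second — shapes on opposite sides of the horizontal midline have swapped in a mirror flip.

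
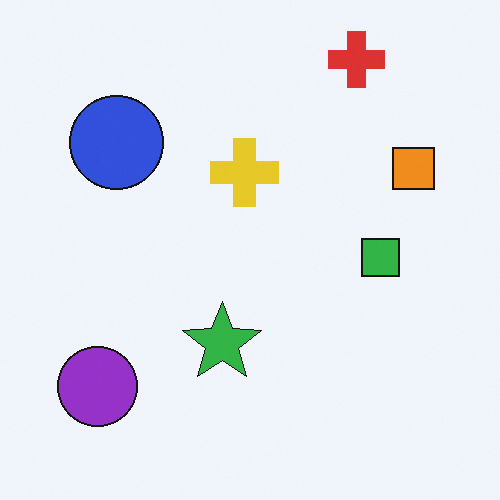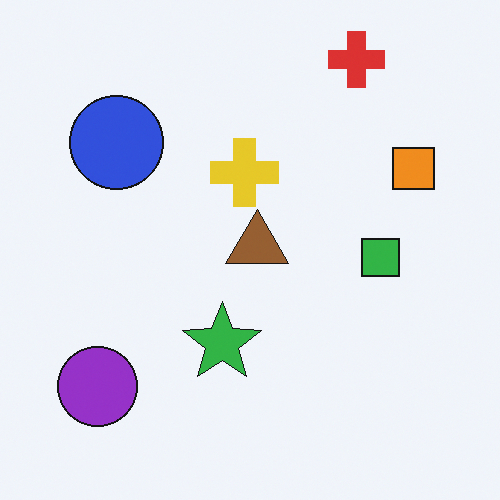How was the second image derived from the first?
It was overlaid with an additional brown triangle.

A brown triangle appears in the second image that is absent from the first.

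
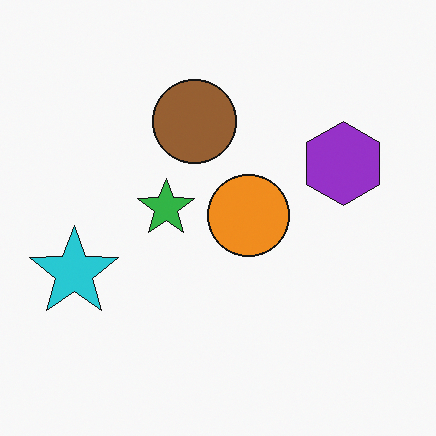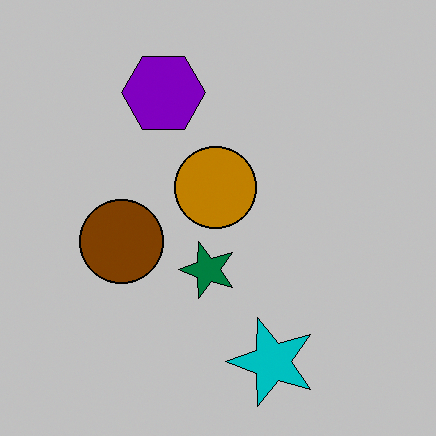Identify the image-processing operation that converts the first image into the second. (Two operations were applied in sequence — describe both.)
It was rotated 90° counter-clockwise, then aggressively posterized.

The cyan star sits in the left of the first image and the bottom of the second — consistent with a whole-image 90° counter-clockwise rotation. Each flat color has snapped to a coarser quantized level — most visibly, the near-white background has dropped to a flat grey.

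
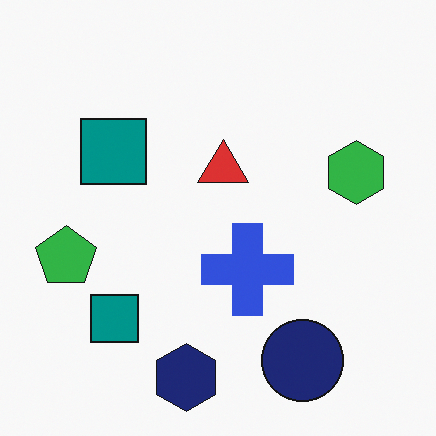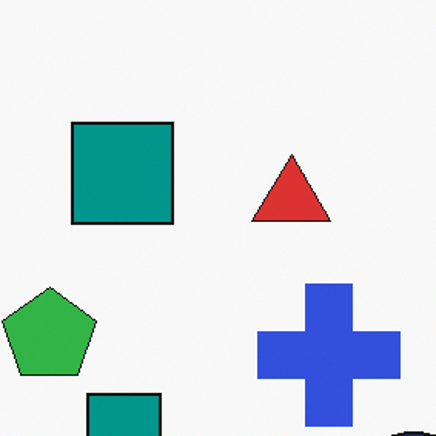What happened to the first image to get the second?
The image was cropped slightly and scaled back up.

The visible shapes are larger and the field of view is narrower; shapes near the original edges may be partly or wholly outside the frame — a crop-and-rescale.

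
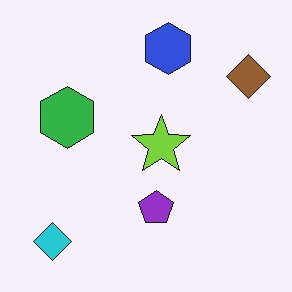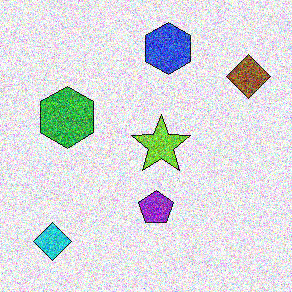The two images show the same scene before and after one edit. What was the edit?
The image was degraded with heavy additive noise.

Random speckle covers the whole image, including the flat background.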